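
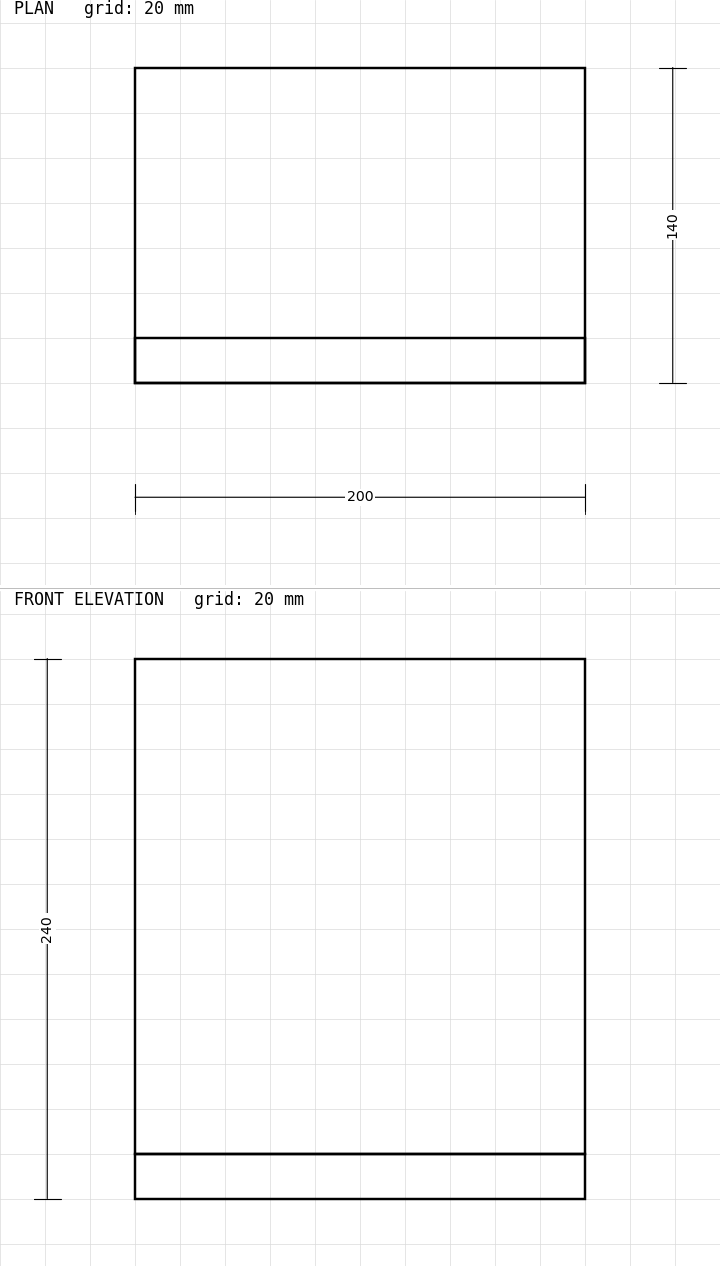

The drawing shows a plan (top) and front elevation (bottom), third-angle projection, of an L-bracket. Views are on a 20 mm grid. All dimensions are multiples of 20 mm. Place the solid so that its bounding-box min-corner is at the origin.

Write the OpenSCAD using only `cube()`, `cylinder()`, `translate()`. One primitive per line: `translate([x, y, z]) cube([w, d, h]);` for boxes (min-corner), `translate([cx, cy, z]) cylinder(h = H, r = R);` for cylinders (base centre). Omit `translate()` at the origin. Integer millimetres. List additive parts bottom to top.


cube([200, 140, 20]);
translate([0, 0, 20]) cube([200, 20, 220]);


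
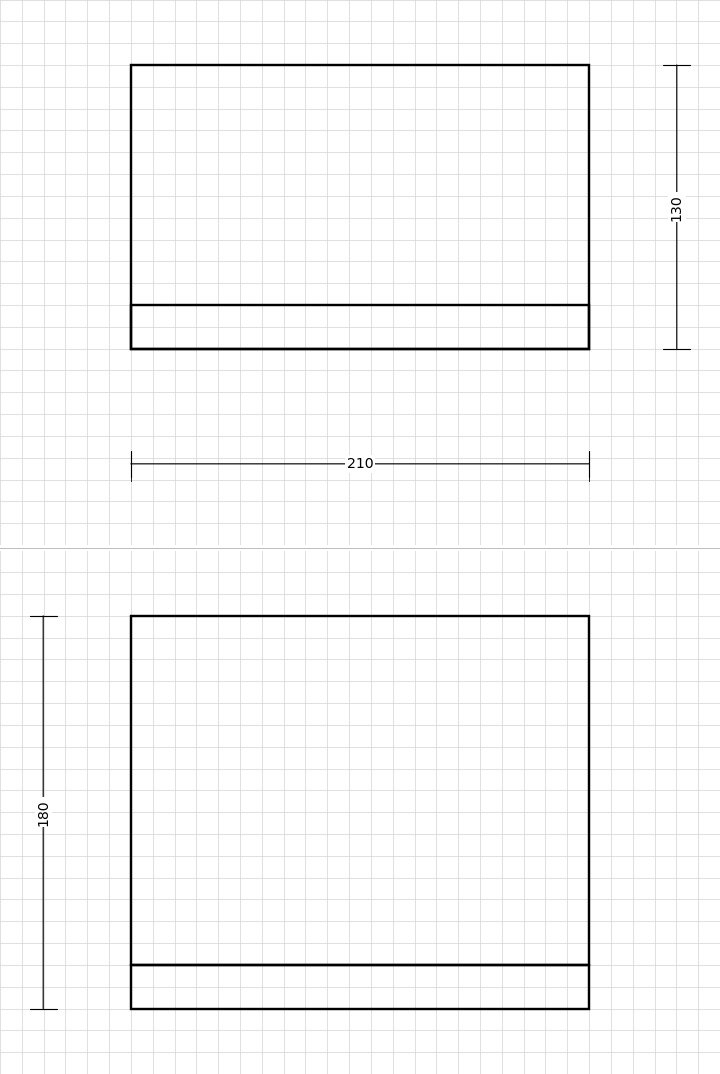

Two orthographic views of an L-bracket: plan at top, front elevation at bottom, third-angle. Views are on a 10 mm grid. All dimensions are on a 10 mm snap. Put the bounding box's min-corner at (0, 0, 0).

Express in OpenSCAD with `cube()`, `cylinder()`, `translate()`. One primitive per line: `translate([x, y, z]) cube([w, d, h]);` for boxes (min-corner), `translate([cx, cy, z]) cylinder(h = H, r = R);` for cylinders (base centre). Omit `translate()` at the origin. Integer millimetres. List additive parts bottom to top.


cube([210, 130, 20]);
translate([0, 0, 20]) cube([210, 20, 160]);


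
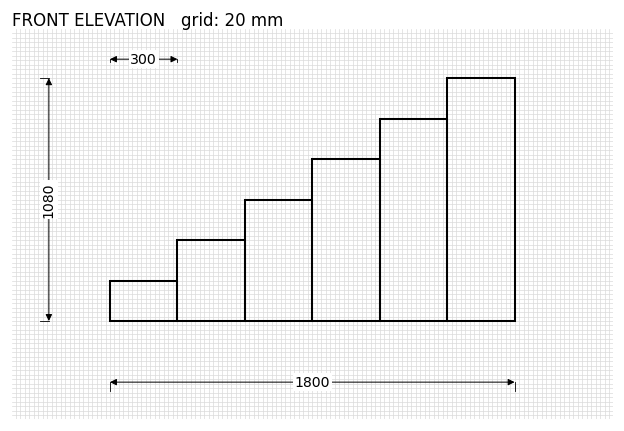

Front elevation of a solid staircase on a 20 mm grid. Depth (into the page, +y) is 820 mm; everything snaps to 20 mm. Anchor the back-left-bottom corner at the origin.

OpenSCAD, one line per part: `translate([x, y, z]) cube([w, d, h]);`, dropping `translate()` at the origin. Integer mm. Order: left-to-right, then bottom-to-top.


cube([300, 820, 180]);
translate([300, 0, 0]) cube([300, 820, 360]);
translate([600, 0, 0]) cube([300, 820, 540]);
translate([900, 0, 0]) cube([300, 820, 720]);
translate([1200, 0, 0]) cube([300, 820, 900]);
translate([1500, 0, 0]) cube([300, 820, 1080]);


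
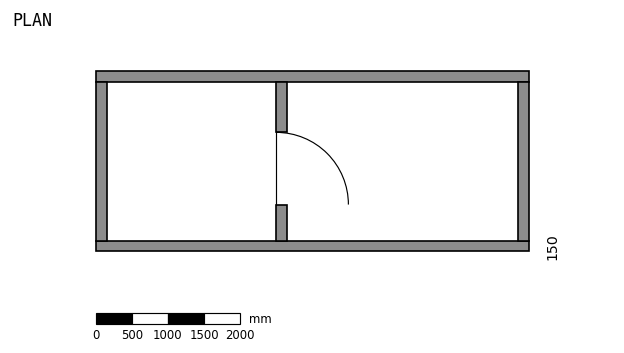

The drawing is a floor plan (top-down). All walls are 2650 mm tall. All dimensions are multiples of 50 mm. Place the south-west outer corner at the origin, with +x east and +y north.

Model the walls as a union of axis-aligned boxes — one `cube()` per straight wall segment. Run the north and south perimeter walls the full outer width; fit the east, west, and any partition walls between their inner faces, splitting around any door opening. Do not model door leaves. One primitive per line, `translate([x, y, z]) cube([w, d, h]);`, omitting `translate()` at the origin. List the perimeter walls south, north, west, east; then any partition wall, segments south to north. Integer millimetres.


cube([6000, 150, 2650]);
translate([0, 2350, 0]) cube([6000, 150, 2650]);
translate([0, 150, 0]) cube([150, 2200, 2650]);
translate([5850, 150, 0]) cube([150, 2200, 2650]);
translate([2500, 150, 0]) cube([150, 500, 2650]);
translate([2500, 1650, 0]) cube([150, 700, 2650]);


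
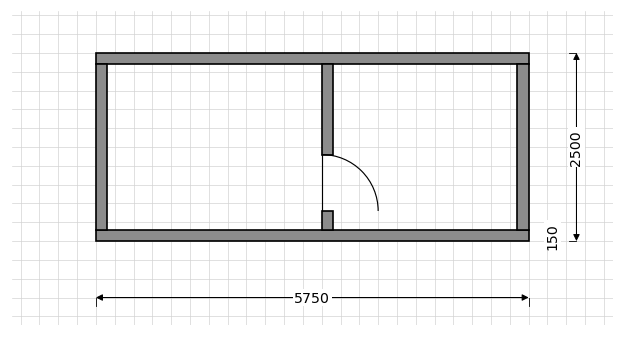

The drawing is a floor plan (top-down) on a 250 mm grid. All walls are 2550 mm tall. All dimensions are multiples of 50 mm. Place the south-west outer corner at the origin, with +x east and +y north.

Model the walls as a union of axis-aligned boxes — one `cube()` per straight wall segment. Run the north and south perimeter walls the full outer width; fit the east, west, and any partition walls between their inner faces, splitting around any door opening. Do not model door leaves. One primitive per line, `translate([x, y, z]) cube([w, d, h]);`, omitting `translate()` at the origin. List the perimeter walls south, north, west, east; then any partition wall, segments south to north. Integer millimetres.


cube([5750, 150, 2550]);
translate([0, 2350, 0]) cube([5750, 150, 2550]);
translate([0, 150, 0]) cube([150, 2200, 2550]);
translate([5600, 150, 0]) cube([150, 2200, 2550]);
translate([3000, 150, 0]) cube([150, 250, 2550]);
translate([3000, 1150, 0]) cube([150, 1200, 2550]);


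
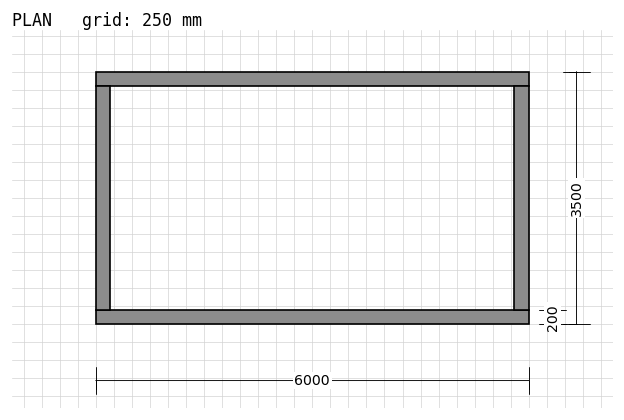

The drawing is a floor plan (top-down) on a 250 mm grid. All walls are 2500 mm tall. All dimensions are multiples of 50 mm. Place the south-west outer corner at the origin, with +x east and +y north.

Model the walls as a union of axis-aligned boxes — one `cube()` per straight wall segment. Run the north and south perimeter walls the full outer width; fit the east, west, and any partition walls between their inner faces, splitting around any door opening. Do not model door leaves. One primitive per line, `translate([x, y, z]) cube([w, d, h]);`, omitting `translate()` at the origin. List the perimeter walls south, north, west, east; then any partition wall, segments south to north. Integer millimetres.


cube([6000, 200, 2500]);
translate([0, 3300, 0]) cube([6000, 200, 2500]);
translate([0, 200, 0]) cube([200, 3100, 2500]);
translate([5800, 200, 0]) cube([200, 3100, 2500]);


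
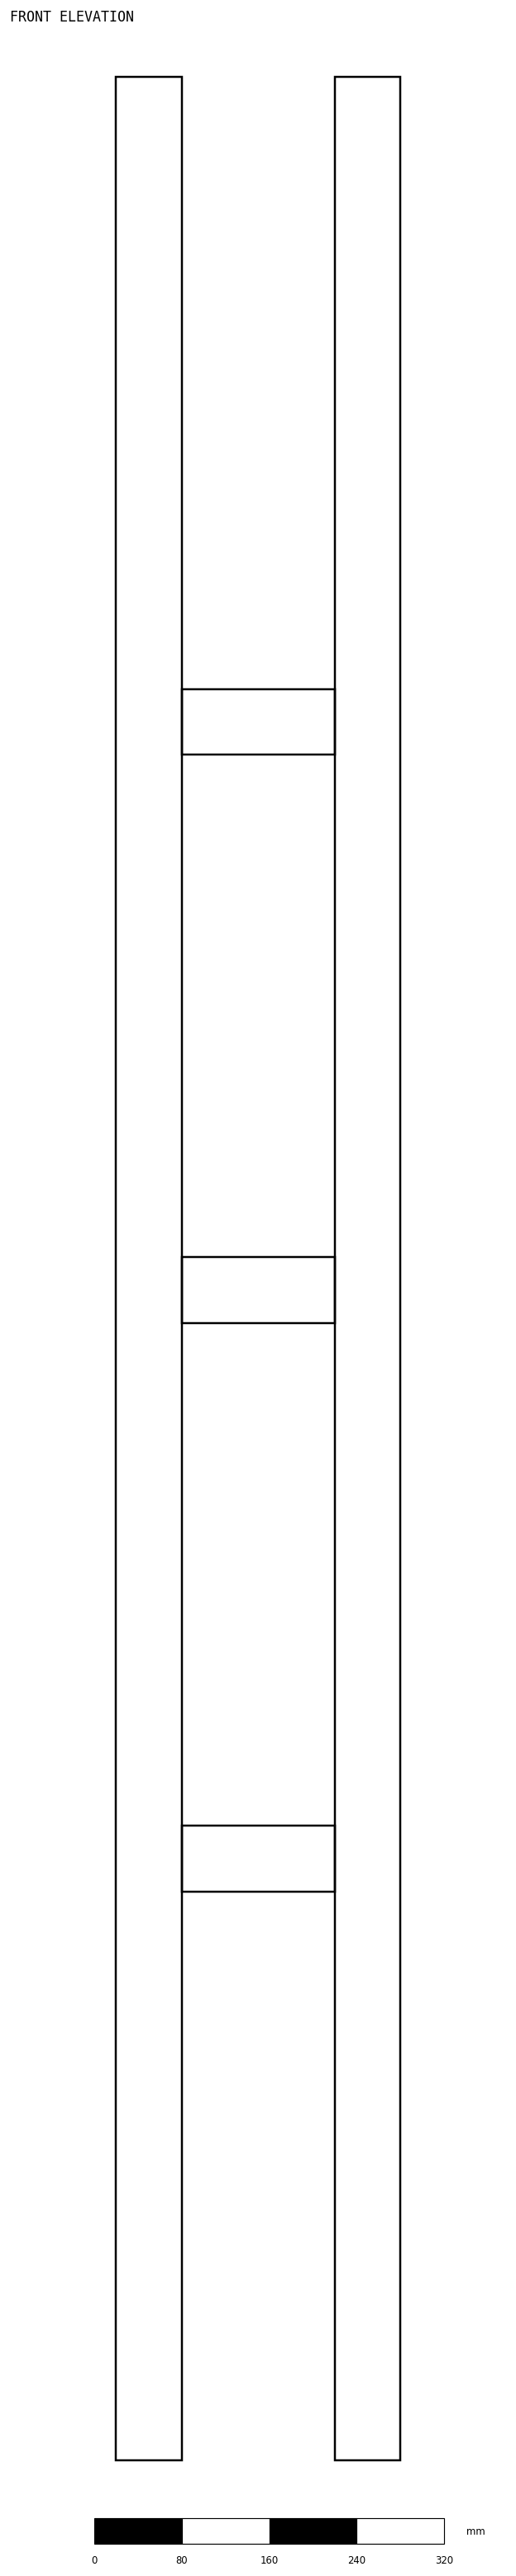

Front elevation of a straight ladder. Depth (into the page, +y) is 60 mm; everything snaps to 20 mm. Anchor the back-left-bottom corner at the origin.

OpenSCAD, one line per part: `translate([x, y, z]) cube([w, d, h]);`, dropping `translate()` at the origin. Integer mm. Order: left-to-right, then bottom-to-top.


cube([60, 60, 2180]);
translate([60, 0, 520]) cube([140, 60, 60]);
translate([60, 0, 1040]) cube([140, 60, 60]);
translate([60, 0, 1560]) cube([140, 60, 60]);
translate([200, 0, 0]) cube([60, 60, 2180]);


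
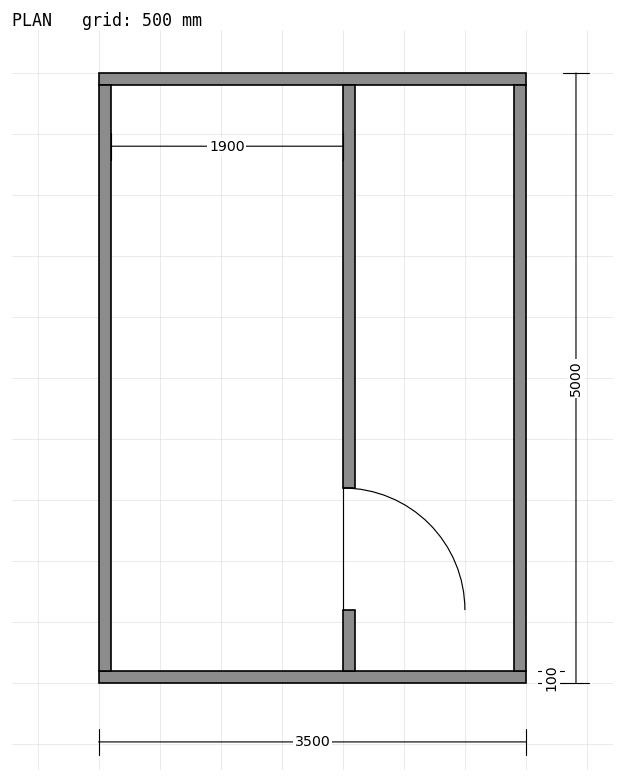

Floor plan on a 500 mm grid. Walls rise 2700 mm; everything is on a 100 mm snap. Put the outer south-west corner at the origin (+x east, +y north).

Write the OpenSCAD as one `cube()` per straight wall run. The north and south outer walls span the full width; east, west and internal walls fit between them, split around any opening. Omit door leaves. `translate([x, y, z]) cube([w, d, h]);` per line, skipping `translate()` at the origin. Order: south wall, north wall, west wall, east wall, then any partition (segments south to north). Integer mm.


cube([3500, 100, 2700]);
translate([0, 4900, 0]) cube([3500, 100, 2700]);
translate([0, 100, 0]) cube([100, 4800, 2700]);
translate([3400, 100, 0]) cube([100, 4800, 2700]);
translate([2000, 100, 0]) cube([100, 500, 2700]);
translate([2000, 1600, 0]) cube([100, 3300, 2700]);


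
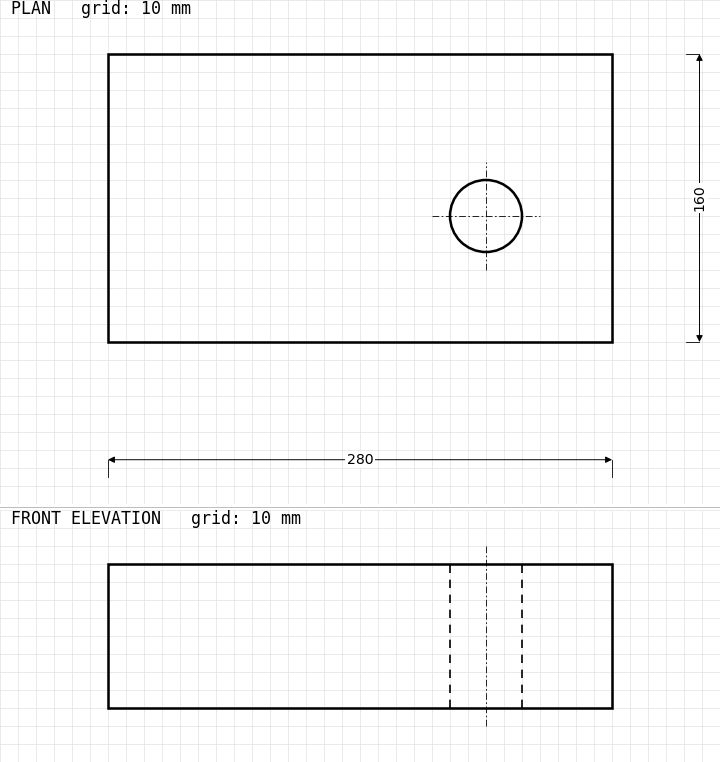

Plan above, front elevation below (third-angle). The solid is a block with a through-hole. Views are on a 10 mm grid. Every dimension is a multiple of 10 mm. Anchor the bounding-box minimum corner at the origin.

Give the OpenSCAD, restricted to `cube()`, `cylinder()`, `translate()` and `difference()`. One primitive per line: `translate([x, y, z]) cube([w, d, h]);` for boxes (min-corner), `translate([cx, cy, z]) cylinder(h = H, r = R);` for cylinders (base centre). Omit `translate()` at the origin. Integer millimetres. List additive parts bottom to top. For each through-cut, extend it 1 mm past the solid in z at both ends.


difference() {
  cube([280, 160, 80]);
  translate([210, 70, -1]) cylinder(h = 82, r = 20);
}


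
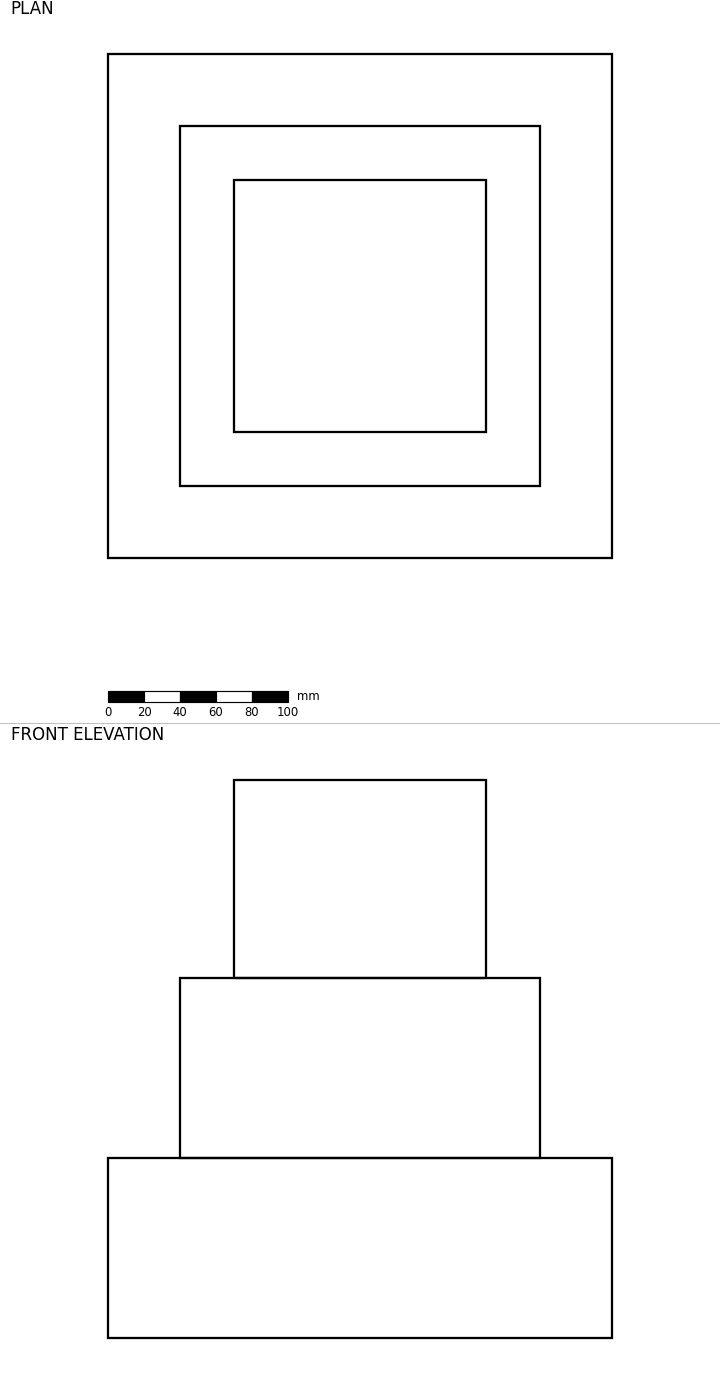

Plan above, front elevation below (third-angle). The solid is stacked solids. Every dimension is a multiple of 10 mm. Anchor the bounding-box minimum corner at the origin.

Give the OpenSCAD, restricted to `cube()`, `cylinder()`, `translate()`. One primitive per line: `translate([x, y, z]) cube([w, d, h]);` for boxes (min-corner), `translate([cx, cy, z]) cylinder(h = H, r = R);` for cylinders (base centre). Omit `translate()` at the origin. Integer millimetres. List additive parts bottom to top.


cube([280, 280, 100]);
translate([40, 40, 100]) cube([200, 200, 100]);
translate([70, 70, 200]) cube([140, 140, 110]);


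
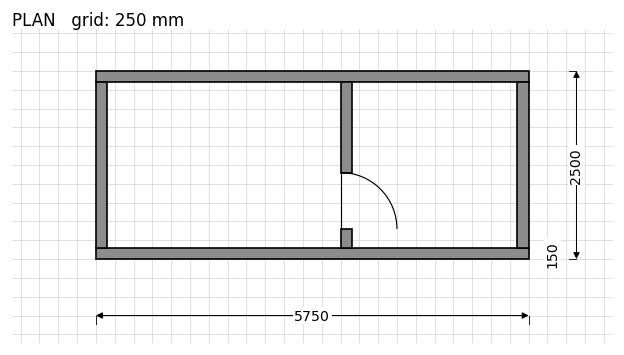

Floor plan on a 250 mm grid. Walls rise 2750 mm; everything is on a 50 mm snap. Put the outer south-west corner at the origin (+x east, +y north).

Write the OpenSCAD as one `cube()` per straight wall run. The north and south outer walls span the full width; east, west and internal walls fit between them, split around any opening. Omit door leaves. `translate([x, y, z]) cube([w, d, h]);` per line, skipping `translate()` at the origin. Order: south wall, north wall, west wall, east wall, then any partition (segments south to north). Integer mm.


cube([5750, 150, 2750]);
translate([0, 2350, 0]) cube([5750, 150, 2750]);
translate([0, 150, 0]) cube([150, 2200, 2750]);
translate([5600, 150, 0]) cube([150, 2200, 2750]);
translate([3250, 150, 0]) cube([150, 250, 2750]);
translate([3250, 1150, 0]) cube([150, 1200, 2750]);


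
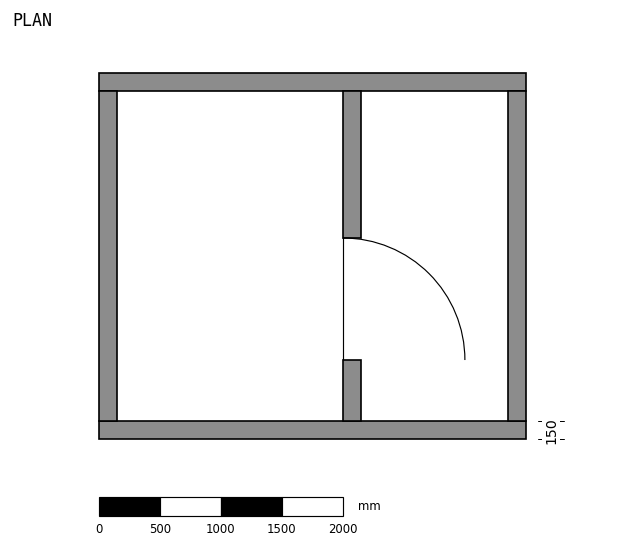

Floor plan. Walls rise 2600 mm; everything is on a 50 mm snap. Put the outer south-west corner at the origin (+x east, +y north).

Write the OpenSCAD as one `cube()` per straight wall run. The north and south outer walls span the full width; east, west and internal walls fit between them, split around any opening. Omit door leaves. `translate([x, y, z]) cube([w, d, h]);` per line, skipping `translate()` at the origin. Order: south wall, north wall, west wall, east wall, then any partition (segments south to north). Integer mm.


cube([3500, 150, 2600]);
translate([0, 2850, 0]) cube([3500, 150, 2600]);
translate([0, 150, 0]) cube([150, 2700, 2600]);
translate([3350, 150, 0]) cube([150, 2700, 2600]);
translate([2000, 150, 0]) cube([150, 500, 2600]);
translate([2000, 1650, 0]) cube([150, 1200, 2600]);


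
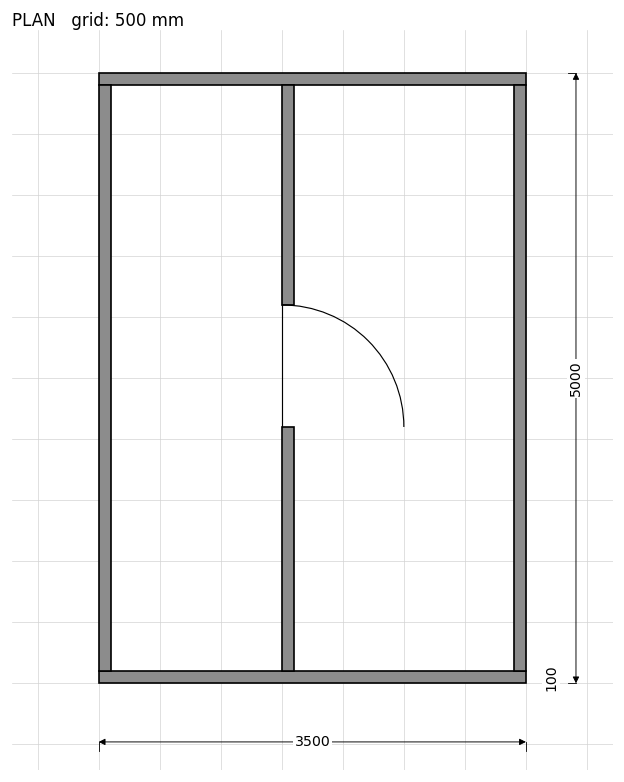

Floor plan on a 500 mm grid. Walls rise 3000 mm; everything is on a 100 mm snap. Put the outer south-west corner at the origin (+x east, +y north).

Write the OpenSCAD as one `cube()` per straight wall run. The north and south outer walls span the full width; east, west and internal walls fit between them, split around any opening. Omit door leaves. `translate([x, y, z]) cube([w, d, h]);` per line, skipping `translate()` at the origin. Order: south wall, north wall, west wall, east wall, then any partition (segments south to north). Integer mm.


cube([3500, 100, 3000]);
translate([0, 4900, 0]) cube([3500, 100, 3000]);
translate([0, 100, 0]) cube([100, 4800, 3000]);
translate([3400, 100, 0]) cube([100, 4800, 3000]);
translate([1500, 100, 0]) cube([100, 2000, 3000]);
translate([1500, 3100, 0]) cube([100, 1800, 3000]);


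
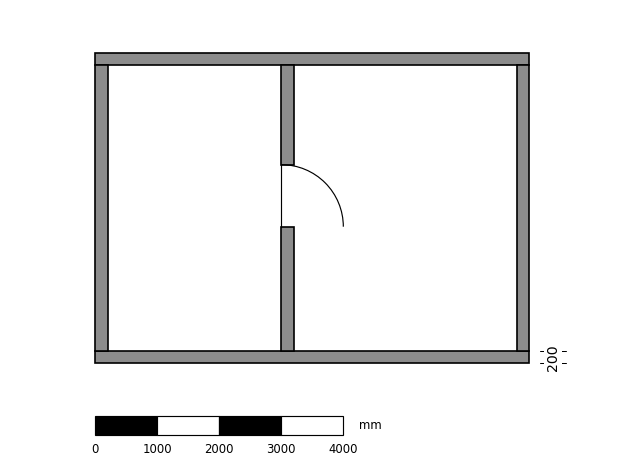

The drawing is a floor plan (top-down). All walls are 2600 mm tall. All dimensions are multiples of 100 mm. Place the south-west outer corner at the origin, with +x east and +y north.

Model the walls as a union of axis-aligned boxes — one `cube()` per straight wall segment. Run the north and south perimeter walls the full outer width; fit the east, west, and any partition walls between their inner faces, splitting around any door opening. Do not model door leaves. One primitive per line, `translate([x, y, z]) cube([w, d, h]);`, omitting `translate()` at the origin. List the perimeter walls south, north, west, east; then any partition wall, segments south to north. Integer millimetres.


cube([7000, 200, 2600]);
translate([0, 4800, 0]) cube([7000, 200, 2600]);
translate([0, 200, 0]) cube([200, 4600, 2600]);
translate([6800, 200, 0]) cube([200, 4600, 2600]);
translate([3000, 200, 0]) cube([200, 2000, 2600]);
translate([3000, 3200, 0]) cube([200, 1600, 2600]);


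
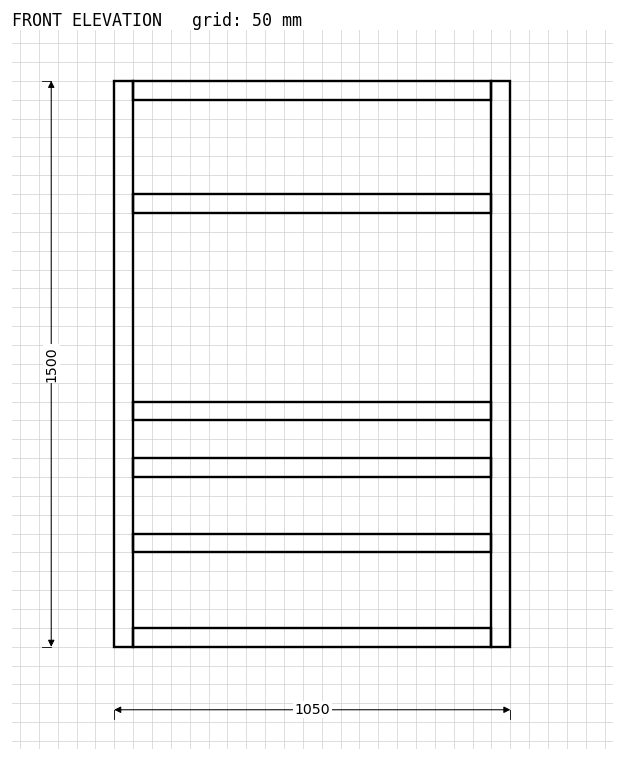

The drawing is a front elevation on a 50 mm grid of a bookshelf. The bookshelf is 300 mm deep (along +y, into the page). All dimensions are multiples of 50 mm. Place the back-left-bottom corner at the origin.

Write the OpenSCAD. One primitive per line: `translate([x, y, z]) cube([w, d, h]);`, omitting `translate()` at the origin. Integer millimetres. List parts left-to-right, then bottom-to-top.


cube([50, 300, 1500]);
translate([50, 0, 0]) cube([950, 300, 50]);
translate([50, 0, 250]) cube([950, 300, 50]);
translate([50, 0, 450]) cube([950, 300, 50]);
translate([50, 0, 600]) cube([950, 300, 50]);
translate([50, 0, 1150]) cube([950, 300, 50]);
translate([50, 0, 1450]) cube([950, 300, 50]);
translate([1000, 0, 0]) cube([50, 300, 1500]);


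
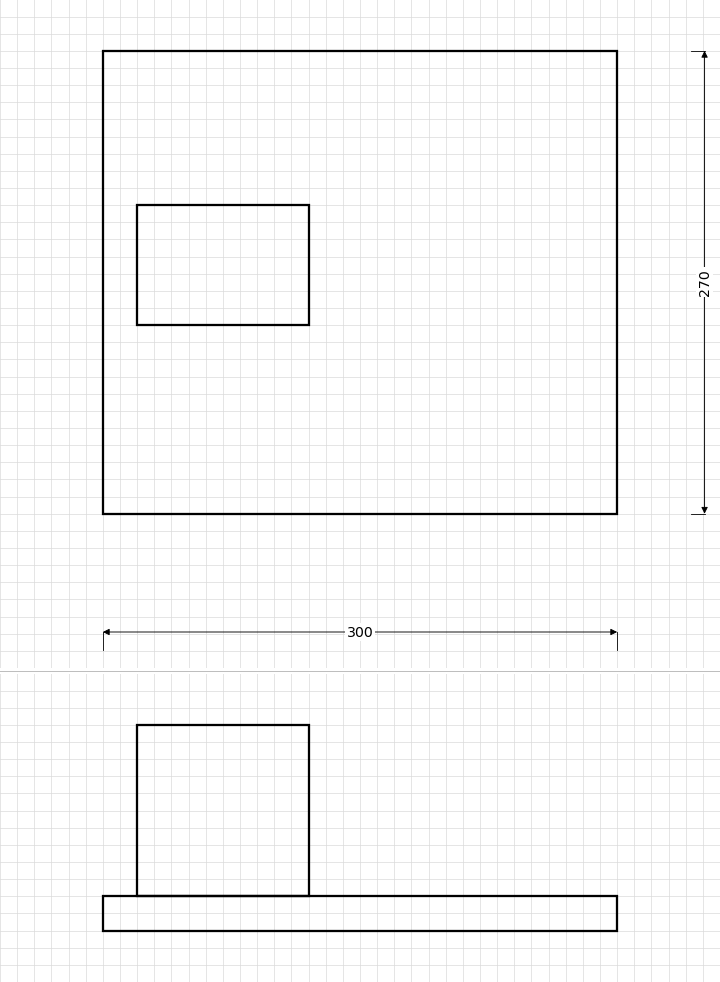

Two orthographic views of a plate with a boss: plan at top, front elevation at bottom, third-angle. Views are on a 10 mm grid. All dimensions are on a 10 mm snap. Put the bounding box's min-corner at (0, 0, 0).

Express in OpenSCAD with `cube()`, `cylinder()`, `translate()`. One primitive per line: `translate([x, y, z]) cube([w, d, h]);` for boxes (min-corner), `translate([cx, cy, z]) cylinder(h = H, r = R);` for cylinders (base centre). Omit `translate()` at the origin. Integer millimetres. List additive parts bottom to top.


cube([300, 270, 20]);
translate([20, 110, 20]) cube([100, 70, 100]);


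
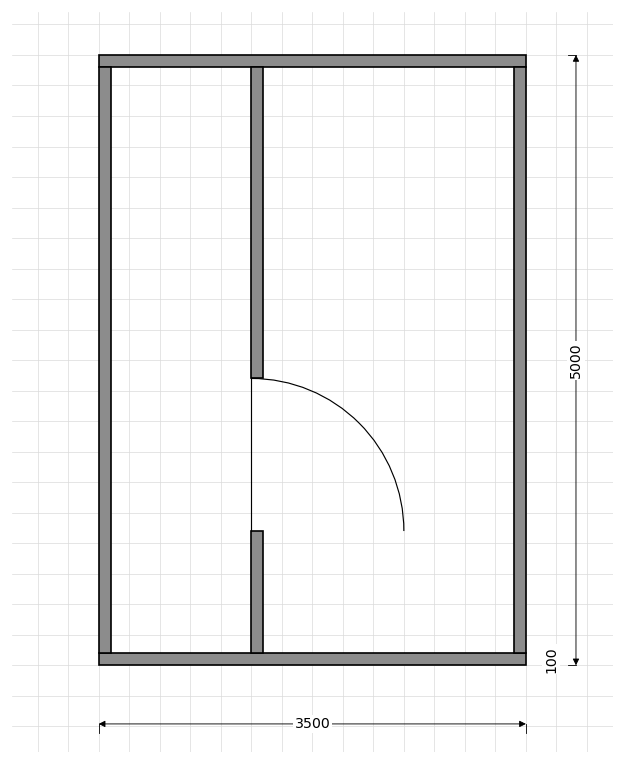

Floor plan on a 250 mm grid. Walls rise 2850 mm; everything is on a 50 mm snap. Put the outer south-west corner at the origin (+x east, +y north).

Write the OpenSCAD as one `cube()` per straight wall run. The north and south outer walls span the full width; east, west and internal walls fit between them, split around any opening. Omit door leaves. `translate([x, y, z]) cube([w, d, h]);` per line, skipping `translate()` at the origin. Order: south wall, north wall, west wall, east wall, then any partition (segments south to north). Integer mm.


cube([3500, 100, 2850]);
translate([0, 4900, 0]) cube([3500, 100, 2850]);
translate([0, 100, 0]) cube([100, 4800, 2850]);
translate([3400, 100, 0]) cube([100, 4800, 2850]);
translate([1250, 100, 0]) cube([100, 1000, 2850]);
translate([1250, 2350, 0]) cube([100, 2550, 2850]);


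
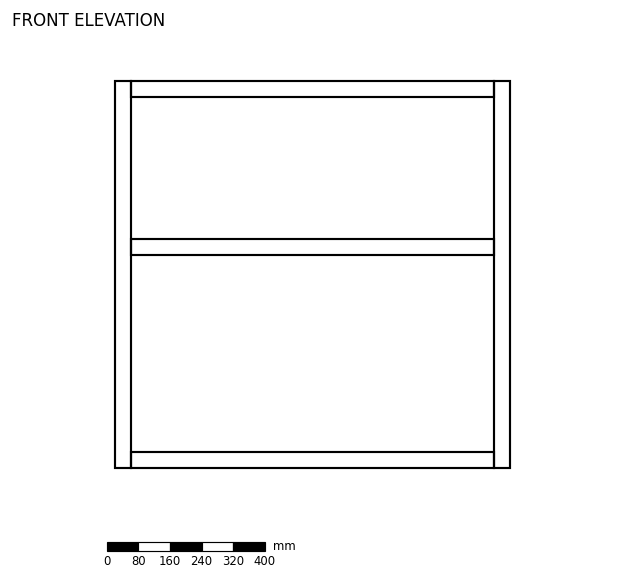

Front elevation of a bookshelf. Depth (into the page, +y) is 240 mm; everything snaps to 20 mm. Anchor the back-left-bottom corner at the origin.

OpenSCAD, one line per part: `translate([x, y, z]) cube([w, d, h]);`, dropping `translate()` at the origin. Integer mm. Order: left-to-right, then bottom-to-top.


cube([40, 240, 980]);
translate([40, 0, 0]) cube([920, 240, 40]);
translate([40, 0, 540]) cube([920, 240, 40]);
translate([40, 0, 940]) cube([920, 240, 40]);
translate([960, 0, 0]) cube([40, 240, 980]);


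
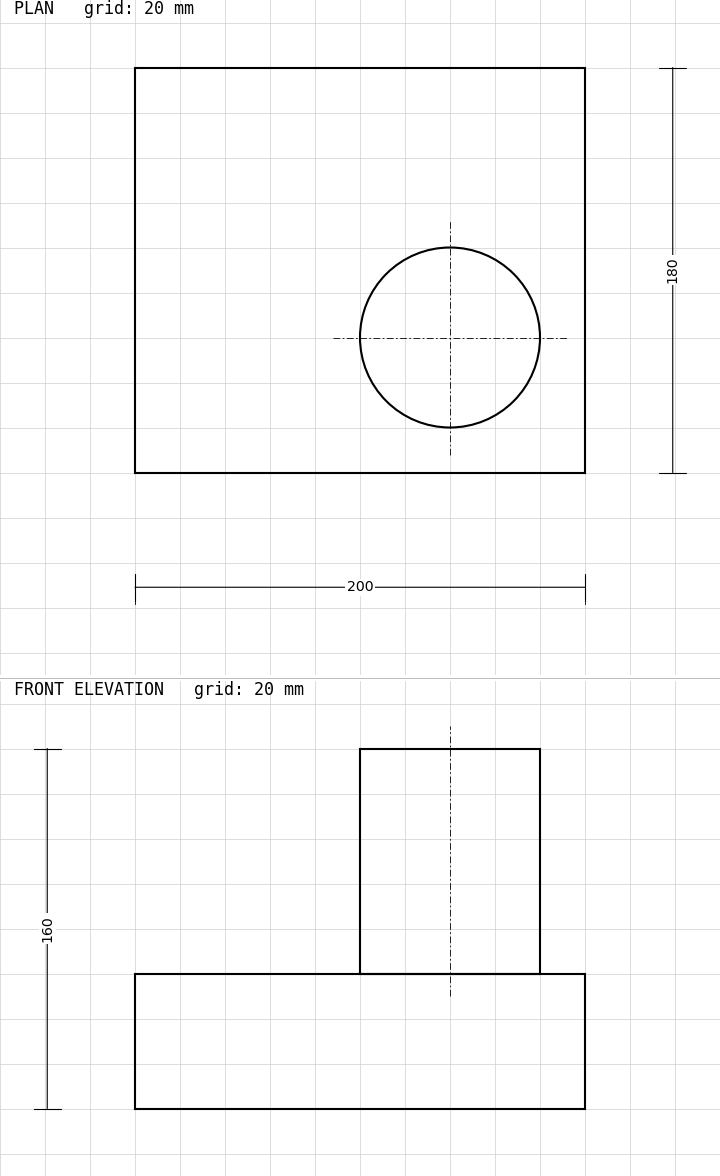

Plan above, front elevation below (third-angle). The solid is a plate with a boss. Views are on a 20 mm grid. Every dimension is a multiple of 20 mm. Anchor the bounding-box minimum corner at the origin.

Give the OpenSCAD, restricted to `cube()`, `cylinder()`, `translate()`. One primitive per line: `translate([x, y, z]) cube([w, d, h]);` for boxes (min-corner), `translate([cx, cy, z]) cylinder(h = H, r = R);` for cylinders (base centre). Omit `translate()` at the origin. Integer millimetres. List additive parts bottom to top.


cube([200, 180, 60]);
translate([140, 60, 60]) cylinder(h = 100, r = 40);


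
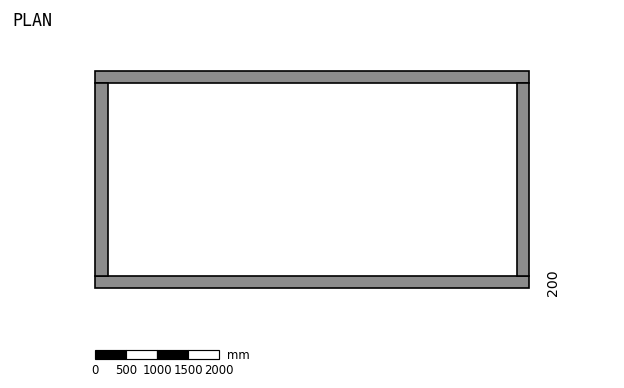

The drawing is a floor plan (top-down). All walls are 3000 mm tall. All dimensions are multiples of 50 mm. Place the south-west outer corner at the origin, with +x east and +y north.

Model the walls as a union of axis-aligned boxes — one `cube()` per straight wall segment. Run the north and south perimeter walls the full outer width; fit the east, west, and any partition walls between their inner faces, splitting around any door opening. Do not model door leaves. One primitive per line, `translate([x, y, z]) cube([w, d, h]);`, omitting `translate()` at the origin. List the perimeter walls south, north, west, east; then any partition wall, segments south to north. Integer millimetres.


cube([7000, 200, 3000]);
translate([0, 3300, 0]) cube([7000, 200, 3000]);
translate([0, 200, 0]) cube([200, 3100, 3000]);
translate([6800, 200, 0]) cube([200, 3100, 3000]);


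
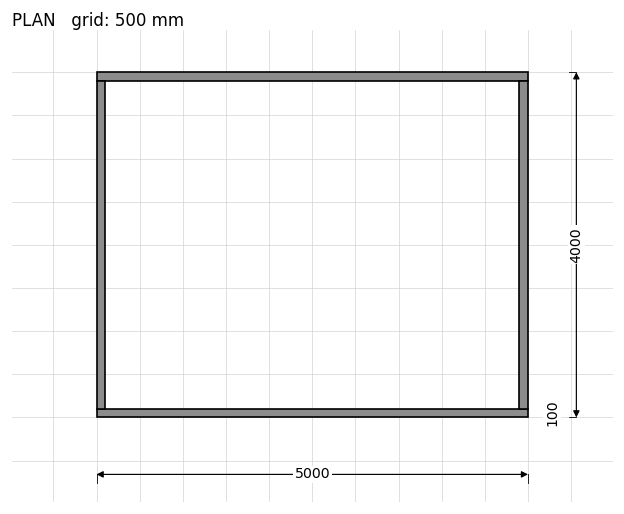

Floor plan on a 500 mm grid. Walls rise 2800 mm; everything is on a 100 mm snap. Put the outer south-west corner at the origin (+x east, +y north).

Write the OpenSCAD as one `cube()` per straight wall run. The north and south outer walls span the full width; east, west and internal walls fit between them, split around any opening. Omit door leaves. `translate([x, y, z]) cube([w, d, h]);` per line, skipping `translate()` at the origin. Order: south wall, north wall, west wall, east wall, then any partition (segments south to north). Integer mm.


cube([5000, 100, 2800]);
translate([0, 3900, 0]) cube([5000, 100, 2800]);
translate([0, 100, 0]) cube([100, 3800, 2800]);
translate([4900, 100, 0]) cube([100, 3800, 2800]);


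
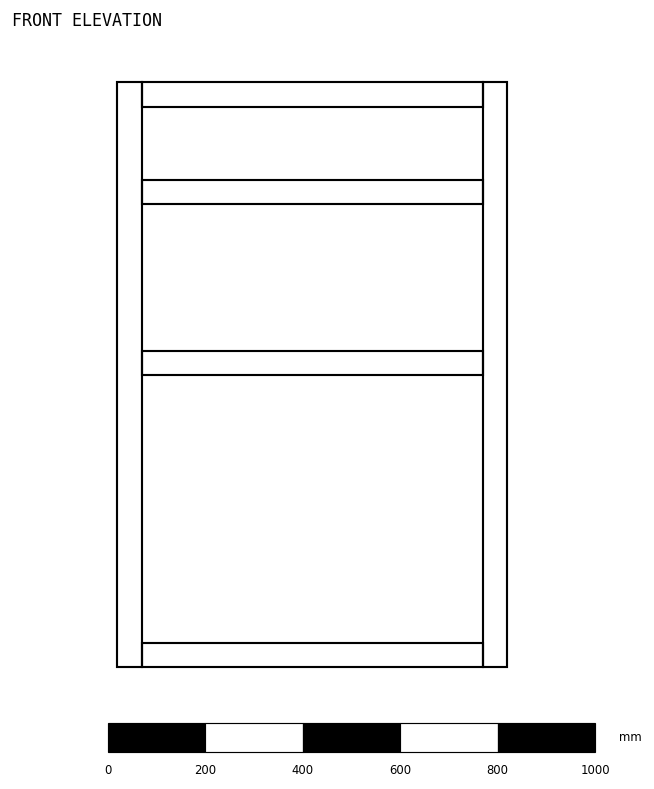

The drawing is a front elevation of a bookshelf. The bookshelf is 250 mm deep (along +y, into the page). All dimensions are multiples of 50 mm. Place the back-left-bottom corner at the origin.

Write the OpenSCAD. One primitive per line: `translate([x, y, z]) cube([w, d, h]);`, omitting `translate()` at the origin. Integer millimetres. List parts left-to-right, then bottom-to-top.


cube([50, 250, 1200]);
translate([50, 0, 0]) cube([700, 250, 50]);
translate([50, 0, 600]) cube([700, 250, 50]);
translate([50, 0, 950]) cube([700, 250, 50]);
translate([50, 0, 1150]) cube([700, 250, 50]);
translate([750, 0, 0]) cube([50, 250, 1200]);


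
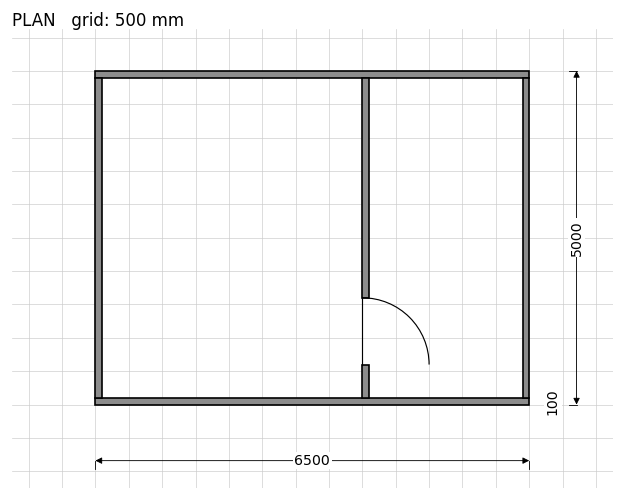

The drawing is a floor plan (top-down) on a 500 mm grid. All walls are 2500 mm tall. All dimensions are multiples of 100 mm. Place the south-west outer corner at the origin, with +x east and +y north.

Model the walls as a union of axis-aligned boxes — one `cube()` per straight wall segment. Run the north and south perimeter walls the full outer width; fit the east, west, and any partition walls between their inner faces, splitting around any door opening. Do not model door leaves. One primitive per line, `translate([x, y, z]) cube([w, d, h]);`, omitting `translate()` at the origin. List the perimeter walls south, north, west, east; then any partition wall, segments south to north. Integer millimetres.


cube([6500, 100, 2500]);
translate([0, 4900, 0]) cube([6500, 100, 2500]);
translate([0, 100, 0]) cube([100, 4800, 2500]);
translate([6400, 100, 0]) cube([100, 4800, 2500]);
translate([4000, 100, 0]) cube([100, 500, 2500]);
translate([4000, 1600, 0]) cube([100, 3300, 2500]);


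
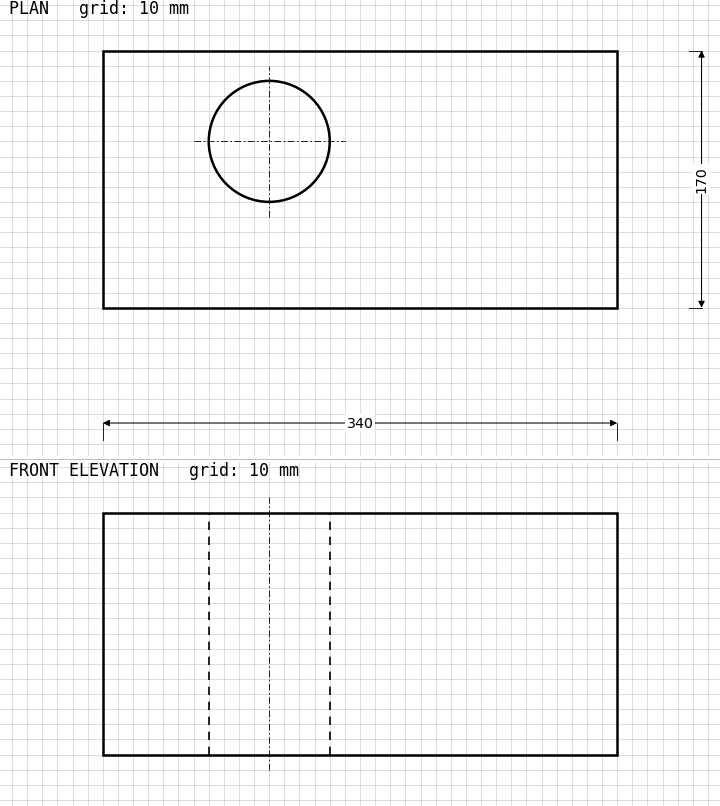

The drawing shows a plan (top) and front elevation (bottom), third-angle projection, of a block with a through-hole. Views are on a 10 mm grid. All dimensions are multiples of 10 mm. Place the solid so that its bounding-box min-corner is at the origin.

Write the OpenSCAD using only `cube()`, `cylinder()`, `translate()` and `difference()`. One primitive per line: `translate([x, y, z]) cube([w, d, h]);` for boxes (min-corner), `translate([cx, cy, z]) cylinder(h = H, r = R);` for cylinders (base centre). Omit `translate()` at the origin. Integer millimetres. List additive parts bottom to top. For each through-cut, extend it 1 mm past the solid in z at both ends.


difference() {
  cube([340, 170, 160]);
  translate([110, 110, -1]) cylinder(h = 162, r = 40);
}


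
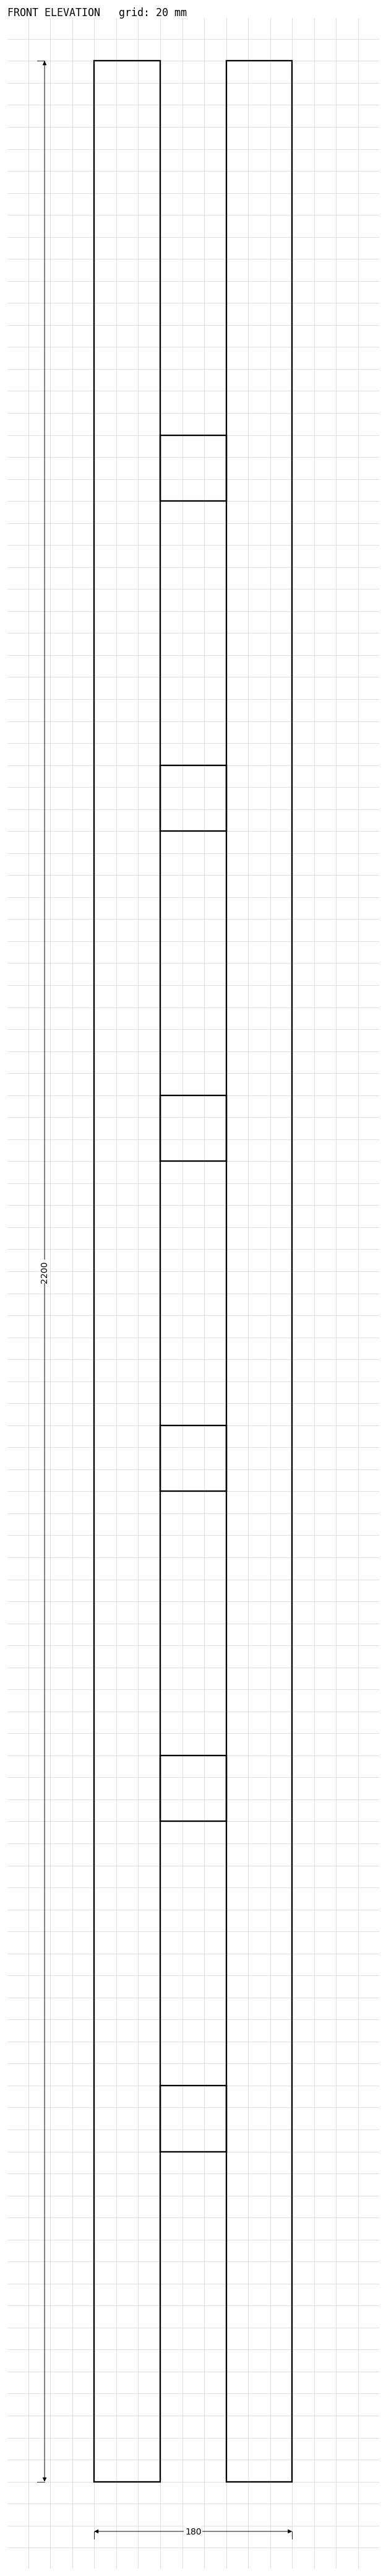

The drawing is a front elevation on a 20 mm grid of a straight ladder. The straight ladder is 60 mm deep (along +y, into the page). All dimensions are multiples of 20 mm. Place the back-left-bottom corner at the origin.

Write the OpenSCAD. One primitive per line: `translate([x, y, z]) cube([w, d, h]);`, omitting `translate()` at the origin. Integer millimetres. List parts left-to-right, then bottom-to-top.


cube([60, 60, 2200]);
translate([60, 0, 300]) cube([60, 60, 60]);
translate([60, 0, 600]) cube([60, 60, 60]);
translate([60, 0, 900]) cube([60, 60, 60]);
translate([60, 0, 1200]) cube([60, 60, 60]);
translate([60, 0, 1500]) cube([60, 60, 60]);
translate([60, 0, 1800]) cube([60, 60, 60]);
translate([120, 0, 0]) cube([60, 60, 2200]);


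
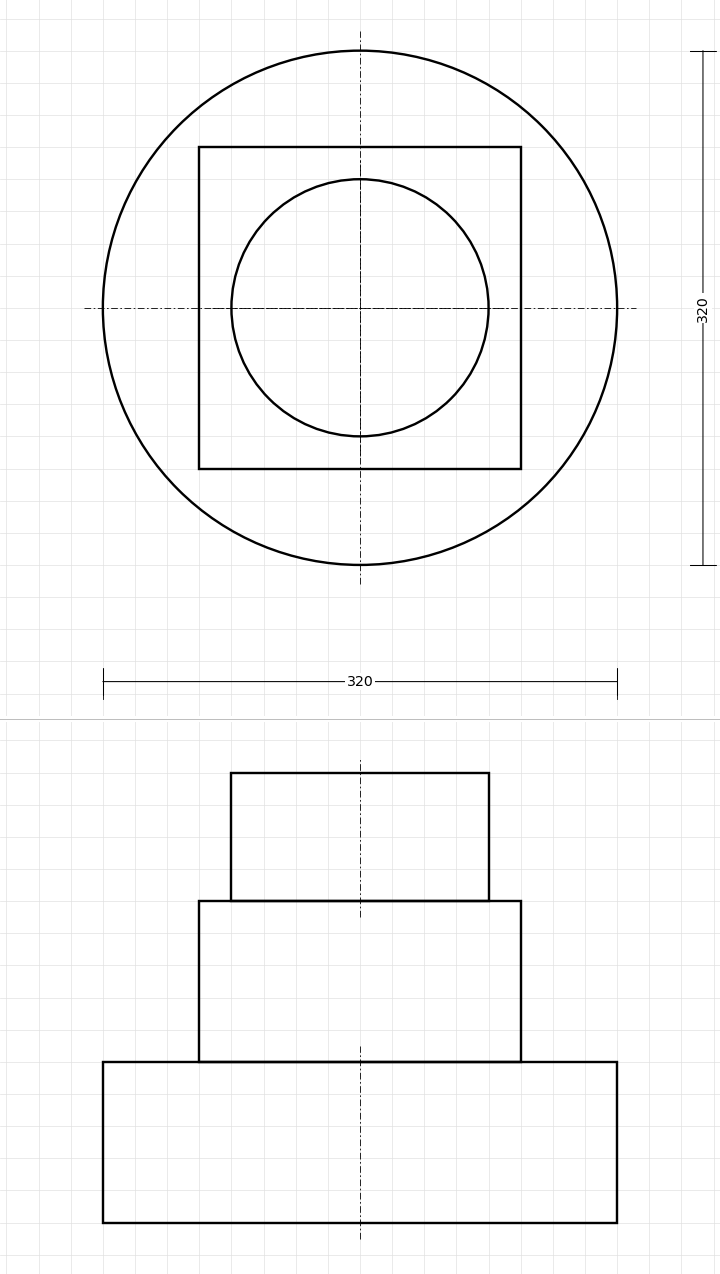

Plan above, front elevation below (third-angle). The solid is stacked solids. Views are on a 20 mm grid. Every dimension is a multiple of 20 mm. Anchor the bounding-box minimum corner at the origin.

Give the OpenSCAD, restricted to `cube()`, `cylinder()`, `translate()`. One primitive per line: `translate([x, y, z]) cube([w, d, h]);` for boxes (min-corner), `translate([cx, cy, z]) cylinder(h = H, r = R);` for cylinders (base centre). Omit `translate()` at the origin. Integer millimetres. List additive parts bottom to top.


translate([160, 160, 0]) cylinder(h = 100, r = 160);
translate([60, 60, 100]) cube([200, 200, 100]);
translate([160, 160, 200]) cylinder(h = 80, r = 80);


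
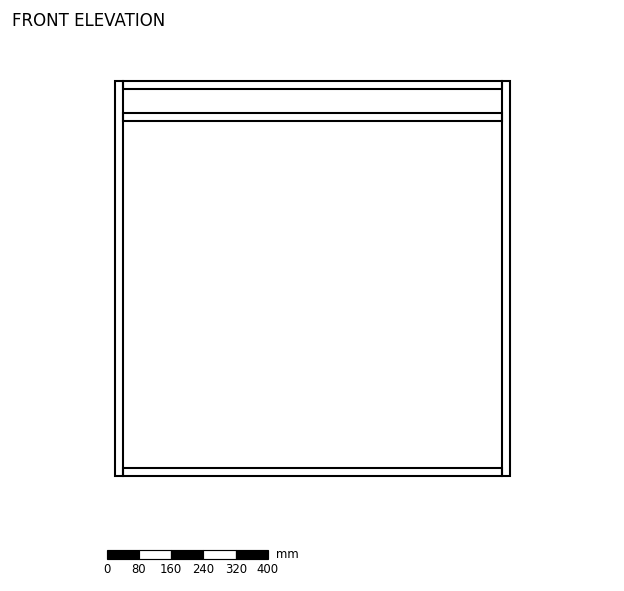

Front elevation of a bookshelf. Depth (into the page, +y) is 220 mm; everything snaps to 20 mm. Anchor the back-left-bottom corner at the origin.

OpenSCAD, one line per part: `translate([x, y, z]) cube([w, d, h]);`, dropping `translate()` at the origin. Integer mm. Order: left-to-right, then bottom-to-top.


cube([20, 220, 980]);
translate([20, 0, 0]) cube([940, 220, 20]);
translate([20, 0, 880]) cube([940, 220, 20]);
translate([20, 0, 960]) cube([940, 220, 20]);
translate([960, 0, 0]) cube([20, 220, 980]);


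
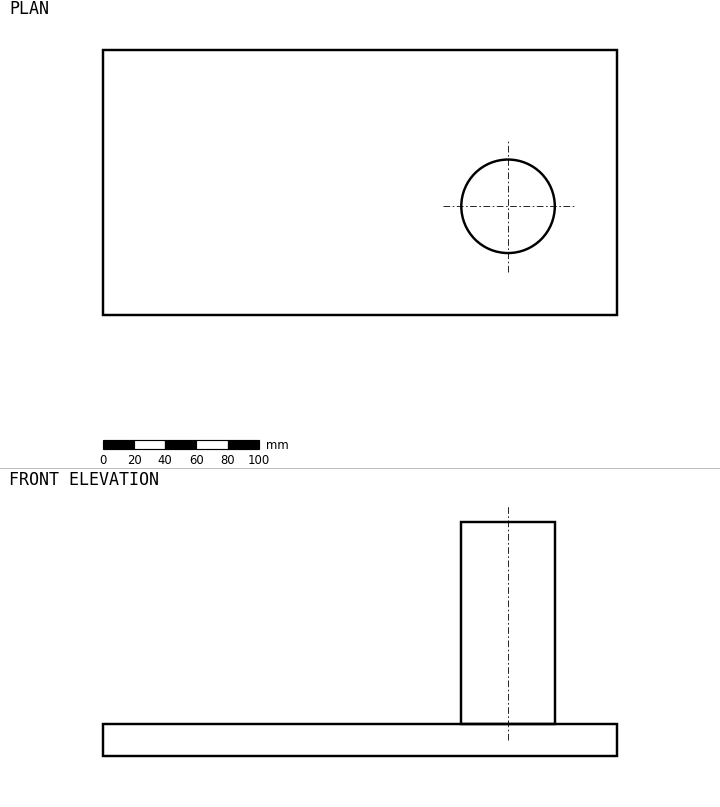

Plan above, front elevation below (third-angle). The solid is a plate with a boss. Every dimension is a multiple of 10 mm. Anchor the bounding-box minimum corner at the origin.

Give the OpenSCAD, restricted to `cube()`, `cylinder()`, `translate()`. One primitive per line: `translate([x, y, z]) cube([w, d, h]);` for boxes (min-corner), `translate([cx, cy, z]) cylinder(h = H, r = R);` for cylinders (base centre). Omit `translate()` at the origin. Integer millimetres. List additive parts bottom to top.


cube([330, 170, 20]);
translate([260, 70, 20]) cylinder(h = 130, r = 30);


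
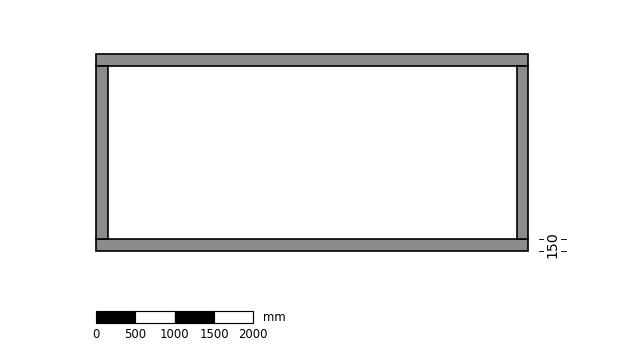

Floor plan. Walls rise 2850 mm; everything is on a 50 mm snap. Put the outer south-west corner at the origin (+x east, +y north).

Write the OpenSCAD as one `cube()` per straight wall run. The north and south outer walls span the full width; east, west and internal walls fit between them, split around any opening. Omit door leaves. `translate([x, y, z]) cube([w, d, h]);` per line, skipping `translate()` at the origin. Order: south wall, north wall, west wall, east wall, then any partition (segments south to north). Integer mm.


cube([5500, 150, 2850]);
translate([0, 2350, 0]) cube([5500, 150, 2850]);
translate([0, 150, 0]) cube([150, 2200, 2850]);
translate([5350, 150, 0]) cube([150, 2200, 2850]);


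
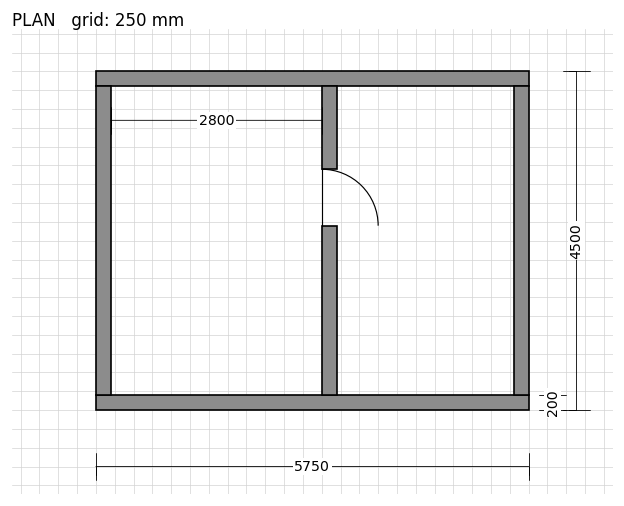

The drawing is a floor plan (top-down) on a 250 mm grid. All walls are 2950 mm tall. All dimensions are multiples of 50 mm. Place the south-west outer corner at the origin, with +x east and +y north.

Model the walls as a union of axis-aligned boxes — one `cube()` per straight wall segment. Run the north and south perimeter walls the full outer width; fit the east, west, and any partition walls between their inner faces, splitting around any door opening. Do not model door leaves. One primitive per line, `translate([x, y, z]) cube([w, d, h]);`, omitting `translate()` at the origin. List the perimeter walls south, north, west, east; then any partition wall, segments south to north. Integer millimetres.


cube([5750, 200, 2950]);
translate([0, 4300, 0]) cube([5750, 200, 2950]);
translate([0, 200, 0]) cube([200, 4100, 2950]);
translate([5550, 200, 0]) cube([200, 4100, 2950]);
translate([3000, 200, 0]) cube([200, 2250, 2950]);
translate([3000, 3200, 0]) cube([200, 1100, 2950]);


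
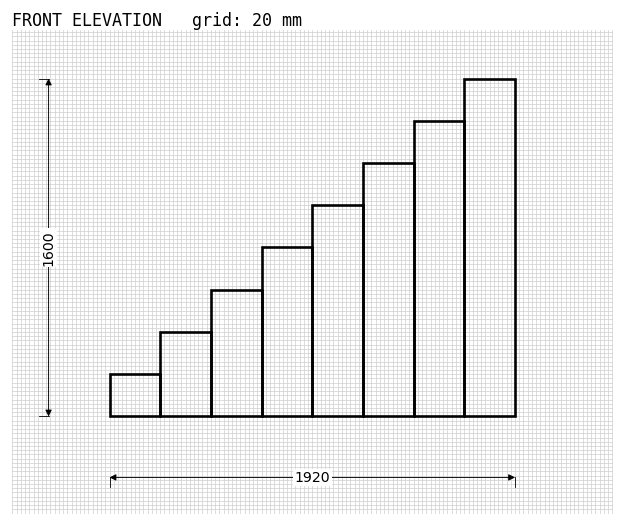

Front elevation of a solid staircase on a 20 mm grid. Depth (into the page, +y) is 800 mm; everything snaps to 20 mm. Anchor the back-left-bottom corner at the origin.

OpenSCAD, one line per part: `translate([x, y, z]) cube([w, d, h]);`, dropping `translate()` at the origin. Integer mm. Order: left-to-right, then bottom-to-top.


cube([240, 800, 200]);
translate([240, 0, 0]) cube([240, 800, 400]);
translate([480, 0, 0]) cube([240, 800, 600]);
translate([720, 0, 0]) cube([240, 800, 800]);
translate([960, 0, 0]) cube([240, 800, 1000]);
translate([1200, 0, 0]) cube([240, 800, 1200]);
translate([1440, 0, 0]) cube([240, 800, 1400]);
translate([1680, 0, 0]) cube([240, 800, 1600]);


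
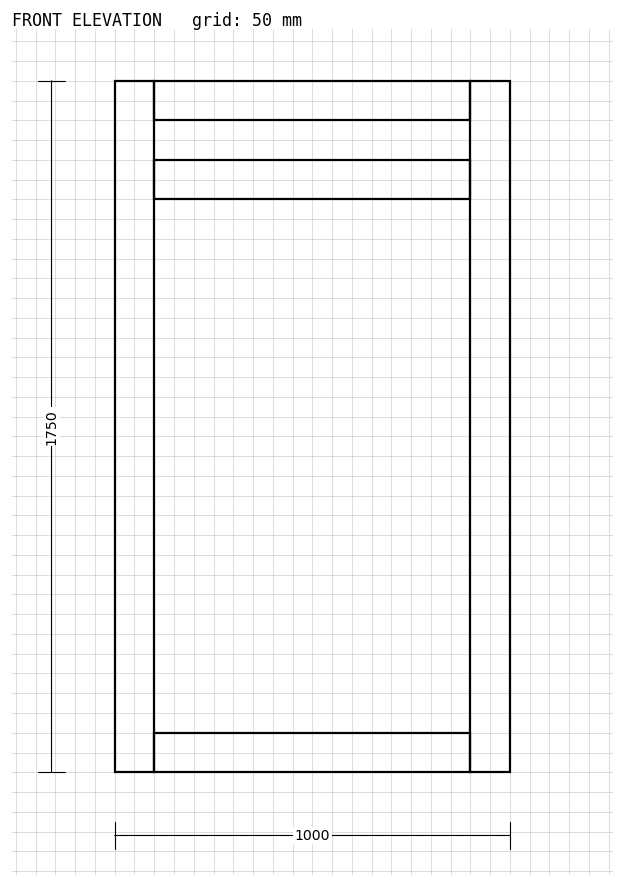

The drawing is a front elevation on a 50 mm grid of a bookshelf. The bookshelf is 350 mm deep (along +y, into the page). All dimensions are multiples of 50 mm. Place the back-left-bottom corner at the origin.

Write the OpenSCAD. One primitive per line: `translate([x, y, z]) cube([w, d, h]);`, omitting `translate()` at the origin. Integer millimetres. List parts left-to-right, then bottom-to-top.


cube([100, 350, 1750]);
translate([100, 0, 0]) cube([800, 350, 100]);
translate([100, 0, 1450]) cube([800, 350, 100]);
translate([100, 0, 1650]) cube([800, 350, 100]);
translate([900, 0, 0]) cube([100, 350, 1750]);


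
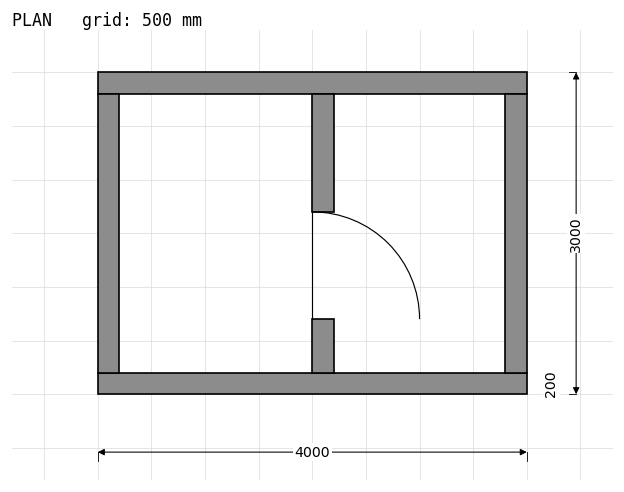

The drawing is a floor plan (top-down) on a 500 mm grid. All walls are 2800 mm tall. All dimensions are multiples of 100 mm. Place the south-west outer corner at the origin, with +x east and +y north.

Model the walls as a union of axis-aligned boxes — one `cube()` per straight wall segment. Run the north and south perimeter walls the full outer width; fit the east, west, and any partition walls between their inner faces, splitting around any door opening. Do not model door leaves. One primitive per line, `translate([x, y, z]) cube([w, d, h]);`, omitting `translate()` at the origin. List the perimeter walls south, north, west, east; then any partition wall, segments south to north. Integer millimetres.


cube([4000, 200, 2800]);
translate([0, 2800, 0]) cube([4000, 200, 2800]);
translate([0, 200, 0]) cube([200, 2600, 2800]);
translate([3800, 200, 0]) cube([200, 2600, 2800]);
translate([2000, 200, 0]) cube([200, 500, 2800]);
translate([2000, 1700, 0]) cube([200, 1100, 2800]);


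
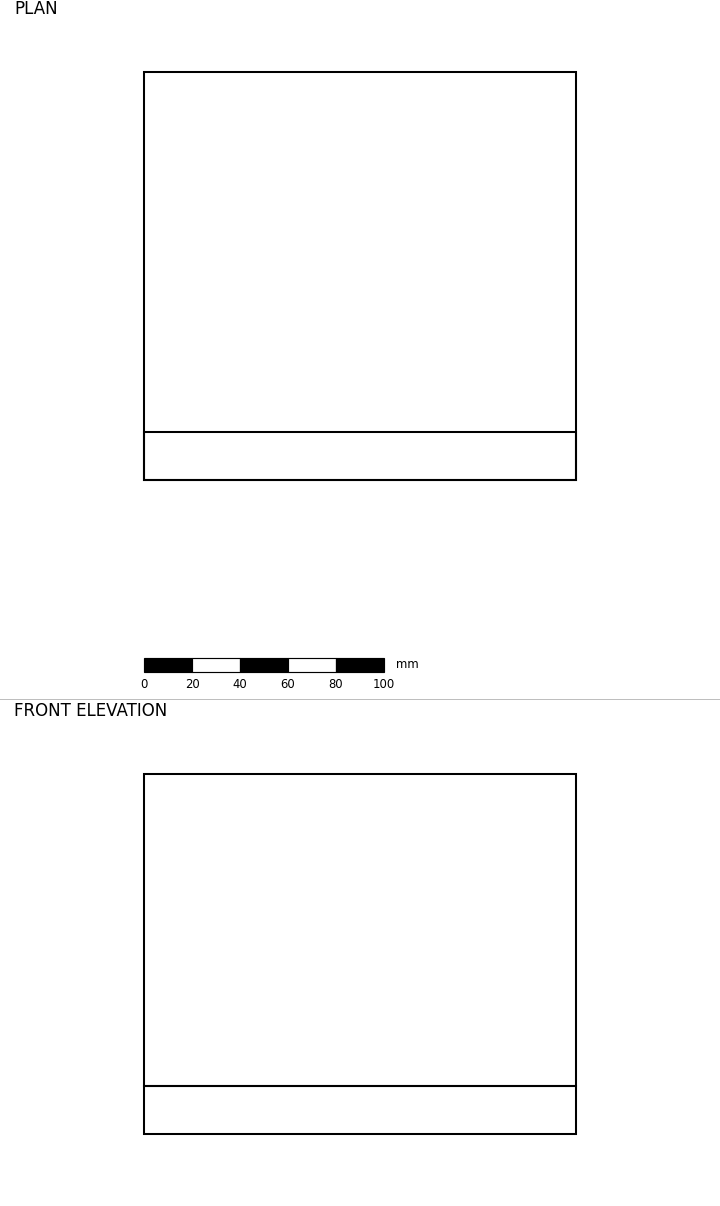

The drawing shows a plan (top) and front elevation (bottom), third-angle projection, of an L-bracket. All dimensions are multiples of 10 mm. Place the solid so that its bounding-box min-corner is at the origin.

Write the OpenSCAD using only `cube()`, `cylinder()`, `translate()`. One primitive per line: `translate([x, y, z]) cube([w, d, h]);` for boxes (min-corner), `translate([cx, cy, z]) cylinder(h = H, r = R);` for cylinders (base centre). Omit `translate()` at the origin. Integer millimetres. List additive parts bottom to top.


cube([180, 170, 20]);
translate([0, 0, 20]) cube([180, 20, 130]);


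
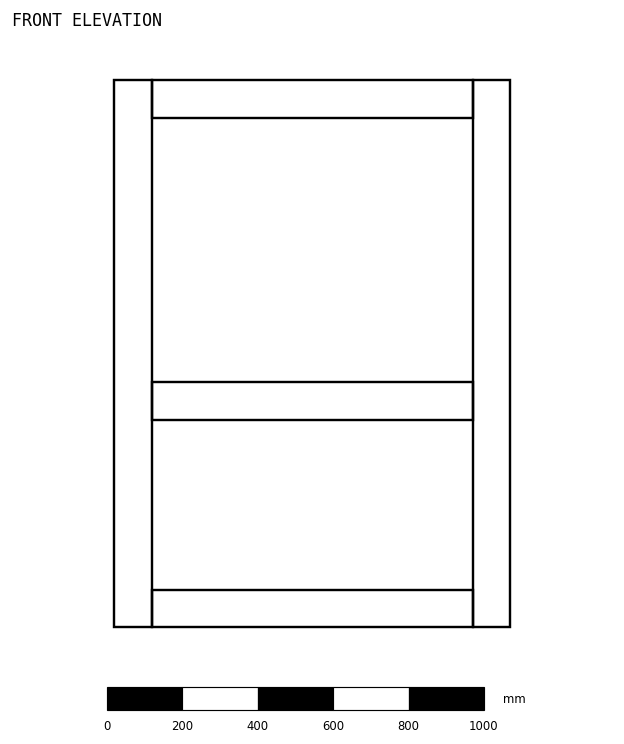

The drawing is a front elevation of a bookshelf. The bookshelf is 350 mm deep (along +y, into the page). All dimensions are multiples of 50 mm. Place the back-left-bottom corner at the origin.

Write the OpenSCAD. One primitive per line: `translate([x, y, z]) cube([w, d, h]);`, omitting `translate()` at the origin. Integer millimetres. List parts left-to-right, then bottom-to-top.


cube([100, 350, 1450]);
translate([100, 0, 0]) cube([850, 350, 100]);
translate([100, 0, 550]) cube([850, 350, 100]);
translate([100, 0, 1350]) cube([850, 350, 100]);
translate([950, 0, 0]) cube([100, 350, 1450]);


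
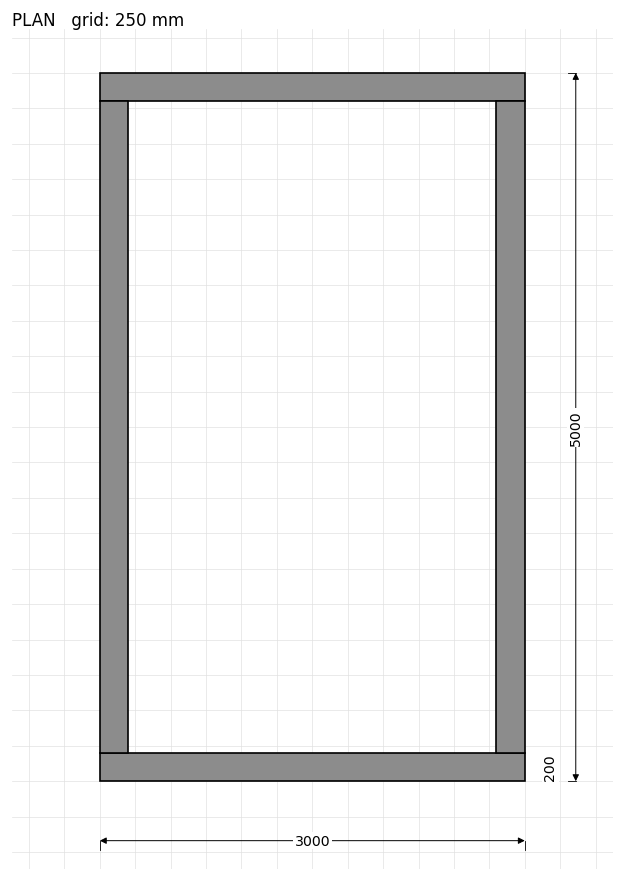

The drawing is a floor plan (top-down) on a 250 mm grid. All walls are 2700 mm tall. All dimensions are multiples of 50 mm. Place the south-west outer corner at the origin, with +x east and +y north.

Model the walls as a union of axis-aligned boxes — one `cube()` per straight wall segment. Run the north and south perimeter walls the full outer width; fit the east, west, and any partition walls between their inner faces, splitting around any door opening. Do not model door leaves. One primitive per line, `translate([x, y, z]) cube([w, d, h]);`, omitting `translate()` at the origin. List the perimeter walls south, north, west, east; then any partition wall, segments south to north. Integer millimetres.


cube([3000, 200, 2700]);
translate([0, 4800, 0]) cube([3000, 200, 2700]);
translate([0, 200, 0]) cube([200, 4600, 2700]);
translate([2800, 200, 0]) cube([200, 4600, 2700]);


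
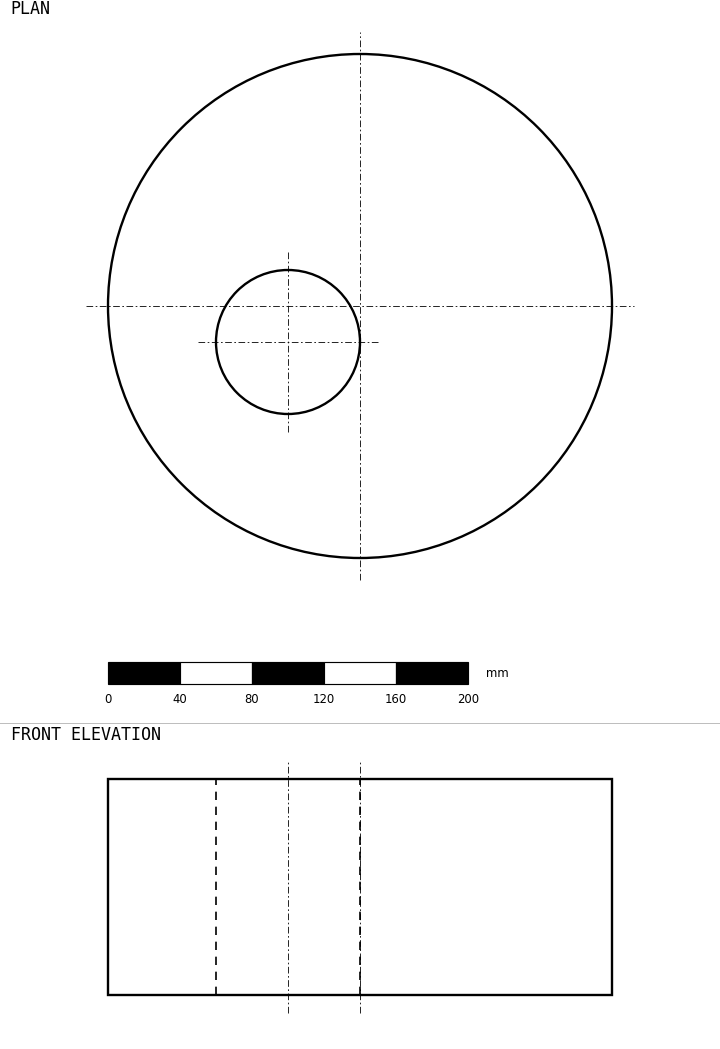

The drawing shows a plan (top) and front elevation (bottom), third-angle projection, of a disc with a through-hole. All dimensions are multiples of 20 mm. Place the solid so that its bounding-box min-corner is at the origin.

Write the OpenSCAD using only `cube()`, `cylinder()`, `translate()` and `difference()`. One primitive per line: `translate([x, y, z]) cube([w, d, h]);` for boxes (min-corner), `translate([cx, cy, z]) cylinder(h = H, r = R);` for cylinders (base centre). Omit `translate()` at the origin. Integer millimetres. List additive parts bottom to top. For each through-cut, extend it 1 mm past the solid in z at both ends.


difference() {
  translate([140, 140, 0]) cylinder(h = 120, r = 140);
  translate([100, 120, -1]) cylinder(h = 122, r = 40);
}


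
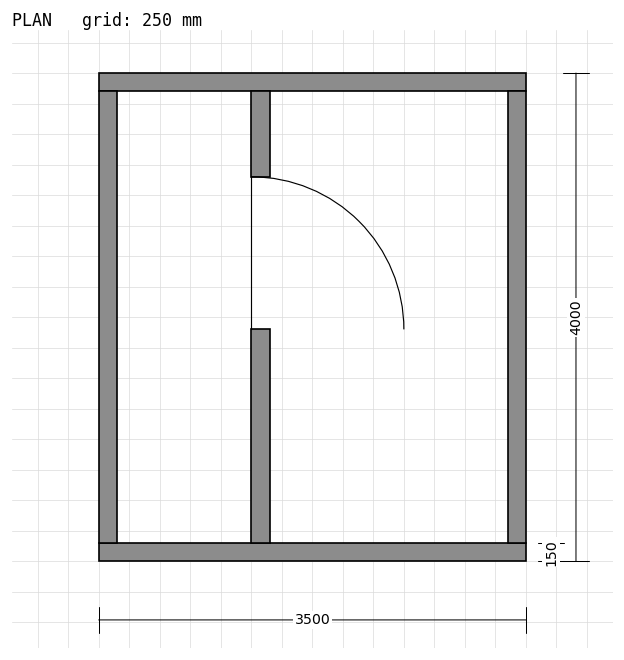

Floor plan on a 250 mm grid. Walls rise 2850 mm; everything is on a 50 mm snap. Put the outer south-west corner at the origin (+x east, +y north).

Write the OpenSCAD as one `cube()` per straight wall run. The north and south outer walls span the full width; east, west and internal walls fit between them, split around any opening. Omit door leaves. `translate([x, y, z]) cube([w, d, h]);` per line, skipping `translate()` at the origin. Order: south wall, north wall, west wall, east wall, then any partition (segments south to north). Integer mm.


cube([3500, 150, 2850]);
translate([0, 3850, 0]) cube([3500, 150, 2850]);
translate([0, 150, 0]) cube([150, 3700, 2850]);
translate([3350, 150, 0]) cube([150, 3700, 2850]);
translate([1250, 150, 0]) cube([150, 1750, 2850]);
translate([1250, 3150, 0]) cube([150, 700, 2850]);


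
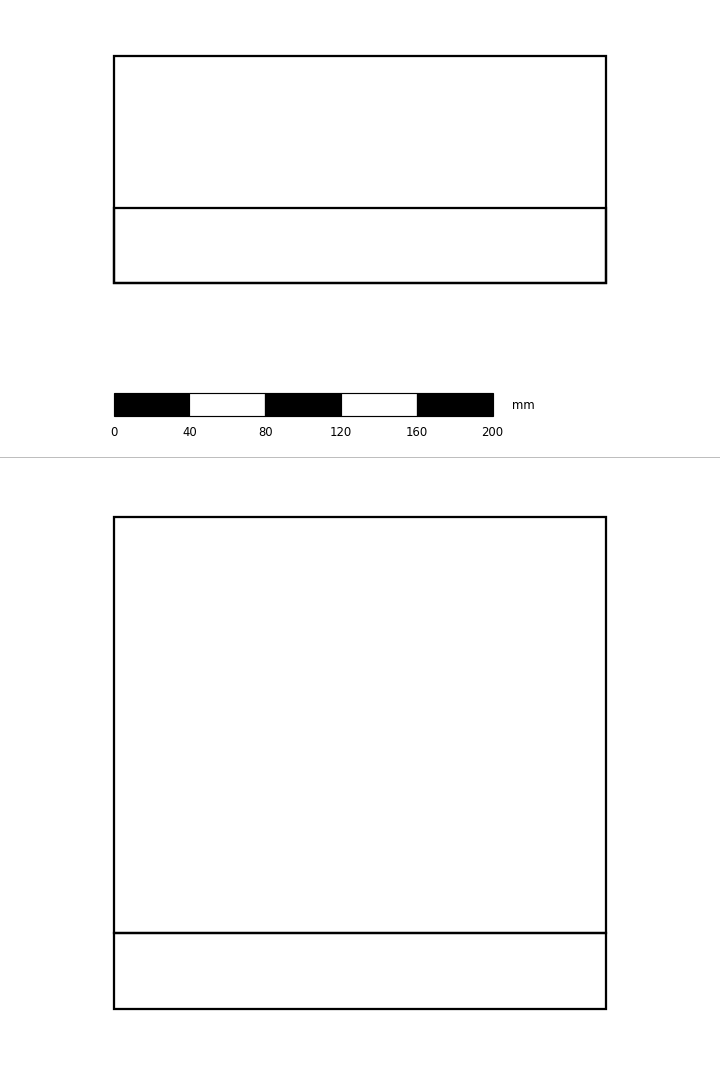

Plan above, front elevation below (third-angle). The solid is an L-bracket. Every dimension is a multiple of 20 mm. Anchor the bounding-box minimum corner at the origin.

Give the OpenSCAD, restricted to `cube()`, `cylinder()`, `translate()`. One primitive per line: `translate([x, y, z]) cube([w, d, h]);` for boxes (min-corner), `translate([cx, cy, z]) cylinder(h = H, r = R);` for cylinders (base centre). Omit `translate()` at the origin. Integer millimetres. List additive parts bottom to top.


cube([260, 120, 40]);
translate([0, 0, 40]) cube([260, 40, 220]);
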